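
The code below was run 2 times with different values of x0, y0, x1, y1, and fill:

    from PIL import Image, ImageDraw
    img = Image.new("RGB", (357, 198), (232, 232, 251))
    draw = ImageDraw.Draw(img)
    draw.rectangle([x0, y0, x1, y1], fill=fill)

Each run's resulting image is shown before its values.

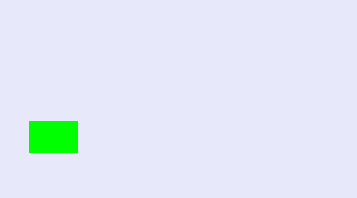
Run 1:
x0 = 29; y0 = 121; x1 = 77; y1 = 152; fill = 'lime'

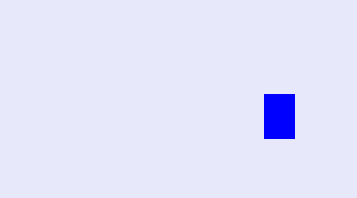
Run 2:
x0 = 264
y0 = 94
x1 = 294
y1 = 138
fill = 'blue'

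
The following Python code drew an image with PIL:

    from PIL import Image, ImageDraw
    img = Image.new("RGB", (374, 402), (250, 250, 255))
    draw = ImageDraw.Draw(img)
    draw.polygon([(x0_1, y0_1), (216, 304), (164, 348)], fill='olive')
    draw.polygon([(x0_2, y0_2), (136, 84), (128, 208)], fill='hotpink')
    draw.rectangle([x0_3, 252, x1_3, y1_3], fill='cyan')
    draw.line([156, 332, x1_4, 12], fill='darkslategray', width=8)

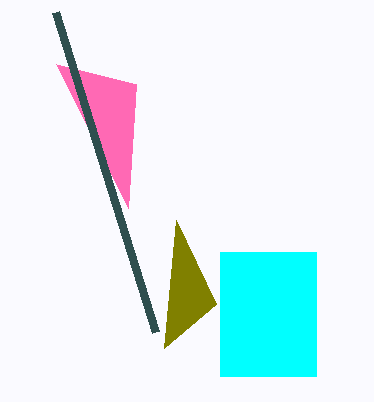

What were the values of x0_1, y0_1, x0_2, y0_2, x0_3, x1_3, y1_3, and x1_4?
x0_1 = 176, y0_1 = 220, x0_2 = 56, y0_2 = 64, x0_3 = 220, x1_3 = 316, y1_3 = 376, x1_4 = 56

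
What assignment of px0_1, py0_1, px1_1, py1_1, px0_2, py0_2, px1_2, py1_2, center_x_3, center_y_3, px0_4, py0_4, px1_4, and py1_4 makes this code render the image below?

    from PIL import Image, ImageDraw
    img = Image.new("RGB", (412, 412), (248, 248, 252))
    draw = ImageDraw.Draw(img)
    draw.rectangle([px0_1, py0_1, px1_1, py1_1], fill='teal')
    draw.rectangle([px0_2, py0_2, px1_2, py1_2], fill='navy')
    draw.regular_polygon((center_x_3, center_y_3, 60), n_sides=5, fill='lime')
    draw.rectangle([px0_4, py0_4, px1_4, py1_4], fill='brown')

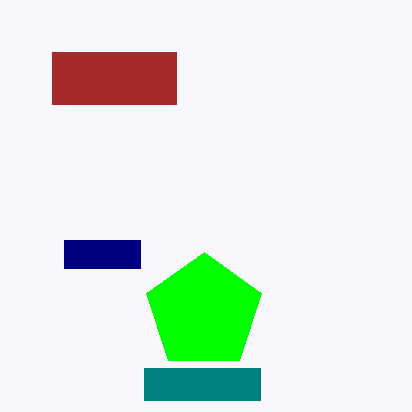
px0_1 = 144; py0_1 = 368; px1_1 = 260; py1_1 = 400; px0_2 = 64; py0_2 = 240; px1_2 = 140; py1_2 = 268; center_x_3 = 204; center_y_3 = 312; px0_4 = 52; py0_4 = 52; px1_4 = 176; py1_4 = 104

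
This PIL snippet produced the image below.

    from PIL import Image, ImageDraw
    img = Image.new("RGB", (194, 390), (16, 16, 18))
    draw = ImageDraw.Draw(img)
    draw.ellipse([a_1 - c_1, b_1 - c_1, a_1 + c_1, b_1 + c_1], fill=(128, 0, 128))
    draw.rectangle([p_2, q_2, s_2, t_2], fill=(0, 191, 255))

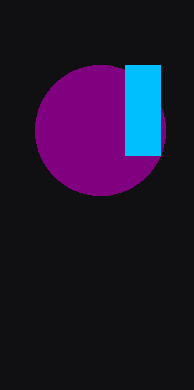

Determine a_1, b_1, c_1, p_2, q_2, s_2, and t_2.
a_1 = 100, b_1 = 130, c_1 = 65, p_2 = 125, q_2 = 65, s_2 = 160, t_2 = 155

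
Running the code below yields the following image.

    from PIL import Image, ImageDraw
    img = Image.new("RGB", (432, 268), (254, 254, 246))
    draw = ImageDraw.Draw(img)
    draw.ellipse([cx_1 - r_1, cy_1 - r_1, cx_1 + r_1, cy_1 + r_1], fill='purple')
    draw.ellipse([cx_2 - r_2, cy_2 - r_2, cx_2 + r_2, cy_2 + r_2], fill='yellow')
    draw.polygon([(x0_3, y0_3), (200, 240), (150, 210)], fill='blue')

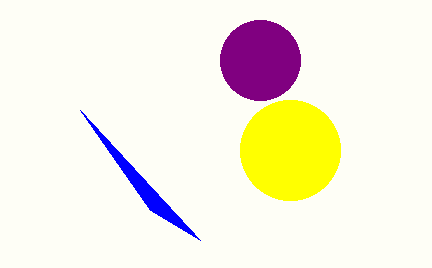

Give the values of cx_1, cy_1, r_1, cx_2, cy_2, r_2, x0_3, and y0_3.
cx_1 = 260
cy_1 = 60
r_1 = 40
cx_2 = 290
cy_2 = 150
r_2 = 50
x0_3 = 80
y0_3 = 110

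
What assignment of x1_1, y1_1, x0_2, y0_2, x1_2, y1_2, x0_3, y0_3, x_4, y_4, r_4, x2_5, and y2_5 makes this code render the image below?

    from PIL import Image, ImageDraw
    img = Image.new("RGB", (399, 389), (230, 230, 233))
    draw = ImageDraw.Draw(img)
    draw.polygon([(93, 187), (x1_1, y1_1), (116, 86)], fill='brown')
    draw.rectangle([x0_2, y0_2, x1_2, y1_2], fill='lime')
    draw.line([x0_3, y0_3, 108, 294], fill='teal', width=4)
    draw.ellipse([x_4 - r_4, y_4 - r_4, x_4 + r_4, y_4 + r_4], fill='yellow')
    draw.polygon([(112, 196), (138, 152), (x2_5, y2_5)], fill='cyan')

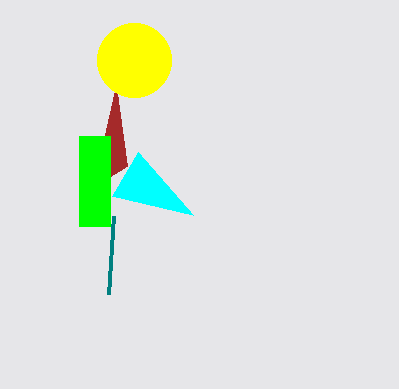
x1_1 = 127, y1_1 = 166, x0_2 = 79, y0_2 = 136, x1_2 = 110, y1_2 = 226, x0_3 = 113, y0_3 = 216, x_4 = 134, y_4 = 60, r_4 = 37, x2_5 = 193, y2_5 = 215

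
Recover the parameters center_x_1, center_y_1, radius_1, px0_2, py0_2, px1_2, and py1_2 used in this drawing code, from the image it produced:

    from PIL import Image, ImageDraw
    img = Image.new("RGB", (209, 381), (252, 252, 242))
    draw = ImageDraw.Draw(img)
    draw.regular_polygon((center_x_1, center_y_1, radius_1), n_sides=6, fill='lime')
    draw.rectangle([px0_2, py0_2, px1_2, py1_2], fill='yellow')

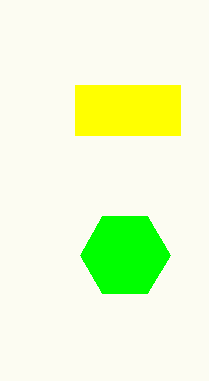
center_x_1 = 125, center_y_1 = 255, radius_1 = 45, px0_2 = 75, py0_2 = 85, px1_2 = 180, py1_2 = 135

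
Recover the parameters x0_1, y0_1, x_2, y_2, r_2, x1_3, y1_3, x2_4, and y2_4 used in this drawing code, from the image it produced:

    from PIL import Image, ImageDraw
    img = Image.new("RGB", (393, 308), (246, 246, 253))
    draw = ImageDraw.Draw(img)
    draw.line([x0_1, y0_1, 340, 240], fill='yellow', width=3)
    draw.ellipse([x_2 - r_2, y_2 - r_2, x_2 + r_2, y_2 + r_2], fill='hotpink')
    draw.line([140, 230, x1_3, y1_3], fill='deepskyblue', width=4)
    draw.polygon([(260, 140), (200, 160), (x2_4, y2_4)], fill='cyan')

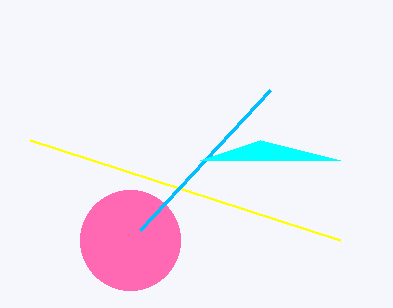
x0_1 = 30; y0_1 = 140; x_2 = 130; y_2 = 240; r_2 = 50; x1_3 = 270; y1_3 = 90; x2_4 = 340; y2_4 = 160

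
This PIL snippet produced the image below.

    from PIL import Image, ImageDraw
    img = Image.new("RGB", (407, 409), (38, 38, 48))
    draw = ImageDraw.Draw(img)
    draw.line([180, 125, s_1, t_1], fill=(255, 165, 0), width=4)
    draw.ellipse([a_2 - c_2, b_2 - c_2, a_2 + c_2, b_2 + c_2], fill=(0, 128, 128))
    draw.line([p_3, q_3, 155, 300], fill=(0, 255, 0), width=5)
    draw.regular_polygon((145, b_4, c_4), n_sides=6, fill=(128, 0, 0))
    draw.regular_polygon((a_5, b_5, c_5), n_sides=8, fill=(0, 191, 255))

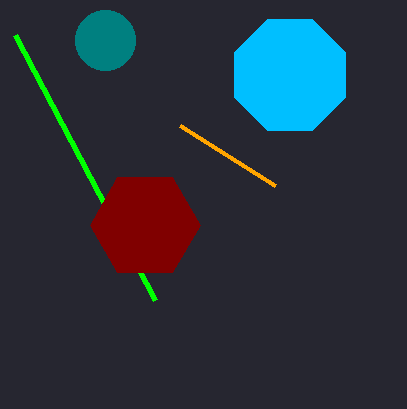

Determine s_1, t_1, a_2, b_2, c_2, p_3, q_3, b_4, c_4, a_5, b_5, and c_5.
s_1 = 275
t_1 = 185
a_2 = 105
b_2 = 40
c_2 = 30
p_3 = 15
q_3 = 35
b_4 = 225
c_4 = 55
a_5 = 290
b_5 = 75
c_5 = 60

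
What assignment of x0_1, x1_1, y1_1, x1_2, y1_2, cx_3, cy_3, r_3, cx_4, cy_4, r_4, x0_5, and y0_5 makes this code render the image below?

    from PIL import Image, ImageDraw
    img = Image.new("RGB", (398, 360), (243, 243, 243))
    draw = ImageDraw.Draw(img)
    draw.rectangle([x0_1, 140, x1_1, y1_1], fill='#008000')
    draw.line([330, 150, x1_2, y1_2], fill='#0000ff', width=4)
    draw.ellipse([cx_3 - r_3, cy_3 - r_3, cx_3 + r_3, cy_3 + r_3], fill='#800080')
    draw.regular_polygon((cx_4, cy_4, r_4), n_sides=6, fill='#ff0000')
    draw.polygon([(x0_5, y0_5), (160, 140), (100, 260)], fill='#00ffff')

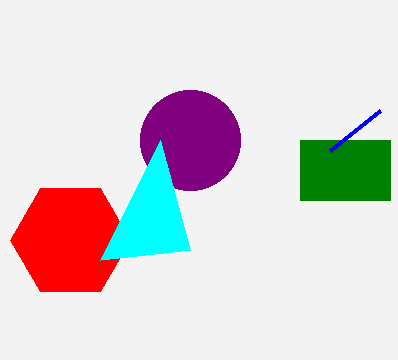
x0_1 = 300, x1_1 = 390, y1_1 = 200, x1_2 = 380, y1_2 = 110, cx_3 = 190, cy_3 = 140, r_3 = 50, cx_4 = 70, cy_4 = 240, r_4 = 60, x0_5 = 190, y0_5 = 250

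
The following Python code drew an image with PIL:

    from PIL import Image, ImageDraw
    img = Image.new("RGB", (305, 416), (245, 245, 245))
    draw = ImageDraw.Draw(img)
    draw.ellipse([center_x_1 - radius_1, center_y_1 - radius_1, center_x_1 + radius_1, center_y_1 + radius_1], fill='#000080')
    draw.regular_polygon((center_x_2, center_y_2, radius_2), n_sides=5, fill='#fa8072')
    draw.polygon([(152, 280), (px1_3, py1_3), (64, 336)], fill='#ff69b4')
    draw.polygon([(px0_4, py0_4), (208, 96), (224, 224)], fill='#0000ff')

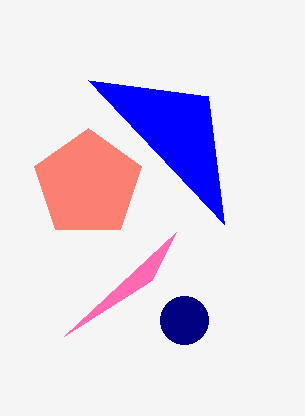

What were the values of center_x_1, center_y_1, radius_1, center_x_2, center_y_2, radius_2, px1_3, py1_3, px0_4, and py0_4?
center_x_1 = 184, center_y_1 = 320, radius_1 = 24, center_x_2 = 88, center_y_2 = 184, radius_2 = 56, px1_3 = 176, py1_3 = 232, px0_4 = 88, py0_4 = 80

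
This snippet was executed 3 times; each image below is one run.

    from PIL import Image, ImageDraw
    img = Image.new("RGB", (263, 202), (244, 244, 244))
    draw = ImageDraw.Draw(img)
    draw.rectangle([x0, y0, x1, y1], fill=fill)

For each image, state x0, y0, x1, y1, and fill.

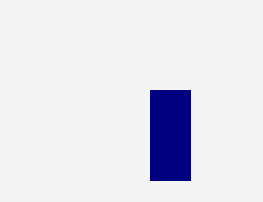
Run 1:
x0 = 150; y0 = 90; x1 = 190; y1 = 180; fill = 'navy'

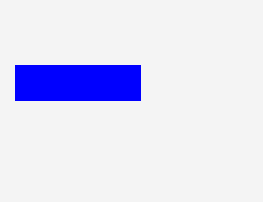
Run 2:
x0 = 15, y0 = 65, x1 = 140, y1 = 100, fill = 'blue'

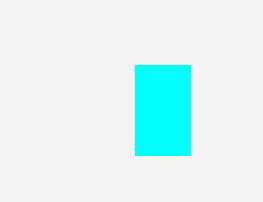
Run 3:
x0 = 135, y0 = 65, x1 = 190, y1 = 155, fill = 'cyan'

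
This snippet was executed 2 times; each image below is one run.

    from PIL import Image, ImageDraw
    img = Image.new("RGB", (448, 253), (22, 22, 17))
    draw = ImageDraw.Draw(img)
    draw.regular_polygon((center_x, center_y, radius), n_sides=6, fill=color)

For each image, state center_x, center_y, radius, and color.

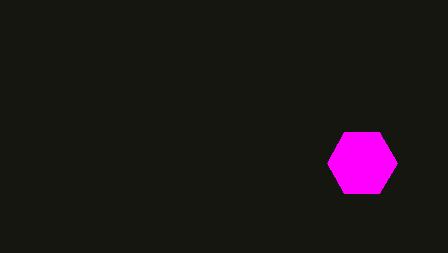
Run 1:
center_x = 362
center_y = 163
radius = 35
color = 'magenta'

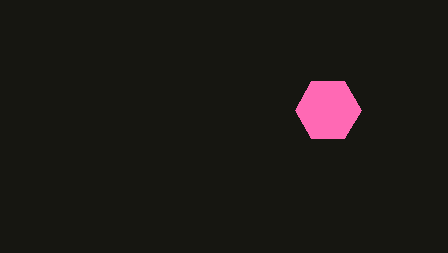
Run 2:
center_x = 328; center_y = 110; radius = 33; color = 'hotpink'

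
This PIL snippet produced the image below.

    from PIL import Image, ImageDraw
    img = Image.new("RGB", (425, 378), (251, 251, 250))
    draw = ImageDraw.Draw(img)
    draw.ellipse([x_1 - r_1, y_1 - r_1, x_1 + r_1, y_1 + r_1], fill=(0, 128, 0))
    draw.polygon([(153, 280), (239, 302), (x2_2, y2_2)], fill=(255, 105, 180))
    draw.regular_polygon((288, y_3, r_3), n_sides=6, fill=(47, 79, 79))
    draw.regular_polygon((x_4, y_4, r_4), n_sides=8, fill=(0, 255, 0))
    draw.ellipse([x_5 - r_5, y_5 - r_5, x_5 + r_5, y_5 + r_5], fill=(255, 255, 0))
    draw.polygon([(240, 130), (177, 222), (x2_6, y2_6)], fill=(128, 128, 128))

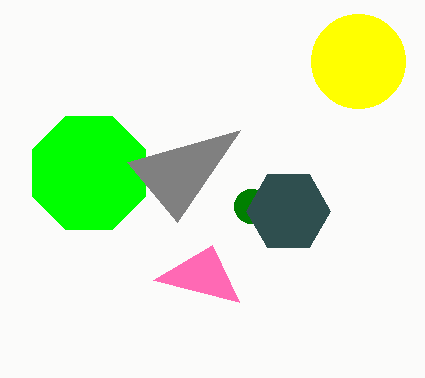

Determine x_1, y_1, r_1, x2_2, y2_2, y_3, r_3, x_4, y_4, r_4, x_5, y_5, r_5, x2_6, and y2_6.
x_1 = 251, y_1 = 206, r_1 = 17, x2_2 = 212, y2_2 = 245, y_3 = 211, r_3 = 42, x_4 = 89, y_4 = 173, r_4 = 61, x_5 = 358, y_5 = 61, r_5 = 47, x2_6 = 127, y2_6 = 162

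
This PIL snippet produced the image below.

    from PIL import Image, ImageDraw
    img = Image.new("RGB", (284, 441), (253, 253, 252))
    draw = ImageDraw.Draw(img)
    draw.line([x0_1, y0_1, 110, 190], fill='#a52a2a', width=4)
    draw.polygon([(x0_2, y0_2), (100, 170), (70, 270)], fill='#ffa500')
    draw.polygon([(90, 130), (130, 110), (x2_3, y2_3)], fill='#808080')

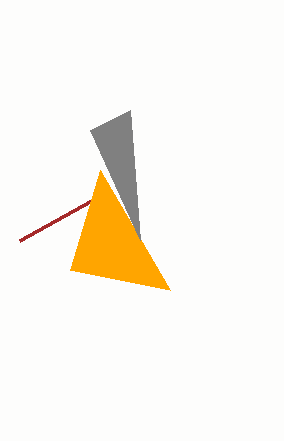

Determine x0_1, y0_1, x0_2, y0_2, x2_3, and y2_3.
x0_1 = 20; y0_1 = 240; x0_2 = 170; y0_2 = 290; x2_3 = 140; y2_3 = 240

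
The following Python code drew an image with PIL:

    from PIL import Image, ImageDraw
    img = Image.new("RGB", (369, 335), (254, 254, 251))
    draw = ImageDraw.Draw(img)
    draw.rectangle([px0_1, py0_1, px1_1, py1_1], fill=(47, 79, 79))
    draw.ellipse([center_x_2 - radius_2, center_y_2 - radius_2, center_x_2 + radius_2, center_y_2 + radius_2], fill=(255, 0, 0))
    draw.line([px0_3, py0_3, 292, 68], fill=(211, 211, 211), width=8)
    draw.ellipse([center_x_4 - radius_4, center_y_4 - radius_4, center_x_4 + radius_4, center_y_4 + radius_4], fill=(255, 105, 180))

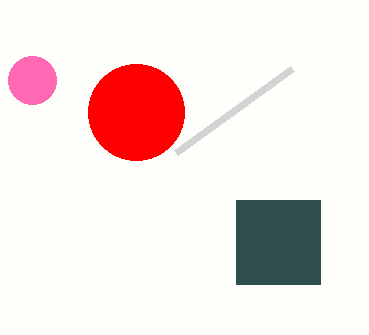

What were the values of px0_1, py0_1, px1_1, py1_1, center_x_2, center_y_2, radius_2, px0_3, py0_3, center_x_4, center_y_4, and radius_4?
px0_1 = 236; py0_1 = 200; px1_1 = 320; py1_1 = 284; center_x_2 = 136; center_y_2 = 112; radius_2 = 48; px0_3 = 176; py0_3 = 152; center_x_4 = 32; center_y_4 = 80; radius_4 = 24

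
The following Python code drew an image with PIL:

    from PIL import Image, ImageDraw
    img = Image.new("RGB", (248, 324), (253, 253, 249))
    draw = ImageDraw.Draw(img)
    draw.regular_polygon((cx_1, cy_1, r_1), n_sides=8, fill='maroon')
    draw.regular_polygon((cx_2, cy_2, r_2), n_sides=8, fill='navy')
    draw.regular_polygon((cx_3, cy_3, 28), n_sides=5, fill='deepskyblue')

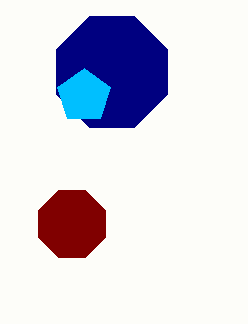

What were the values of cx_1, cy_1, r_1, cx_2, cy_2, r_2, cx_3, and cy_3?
cx_1 = 72, cy_1 = 224, r_1 = 36, cx_2 = 112, cy_2 = 72, r_2 = 60, cx_3 = 84, cy_3 = 96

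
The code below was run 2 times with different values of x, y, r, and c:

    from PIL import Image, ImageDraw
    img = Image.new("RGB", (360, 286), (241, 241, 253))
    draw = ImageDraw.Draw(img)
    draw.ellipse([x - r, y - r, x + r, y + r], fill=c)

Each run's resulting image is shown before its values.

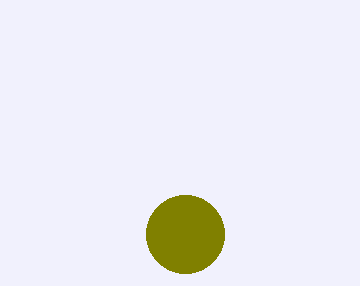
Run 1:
x = 185
y = 234
r = 39
c = 'olive'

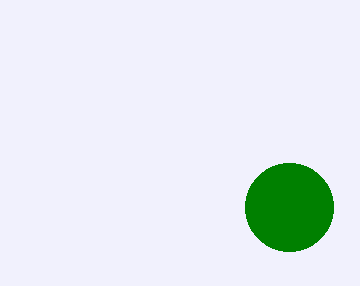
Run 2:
x = 289; y = 207; r = 44; c = 'green'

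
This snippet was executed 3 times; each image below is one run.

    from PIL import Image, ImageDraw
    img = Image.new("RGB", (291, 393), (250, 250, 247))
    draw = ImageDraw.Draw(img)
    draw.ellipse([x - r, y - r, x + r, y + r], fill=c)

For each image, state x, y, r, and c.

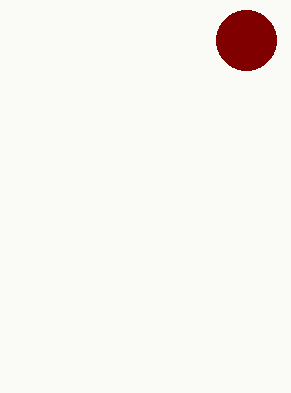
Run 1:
x = 246, y = 40, r = 30, c = 'maroon'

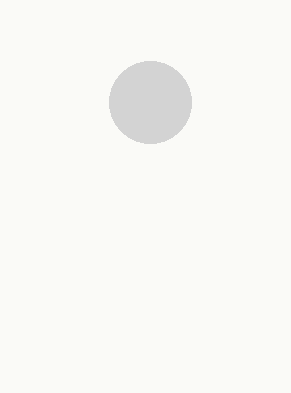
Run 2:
x = 150, y = 102, r = 41, c = 'lightgray'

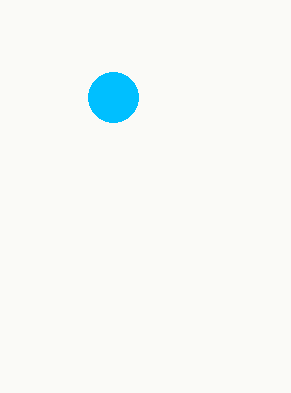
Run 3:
x = 113; y = 97; r = 25; c = 'deepskyblue'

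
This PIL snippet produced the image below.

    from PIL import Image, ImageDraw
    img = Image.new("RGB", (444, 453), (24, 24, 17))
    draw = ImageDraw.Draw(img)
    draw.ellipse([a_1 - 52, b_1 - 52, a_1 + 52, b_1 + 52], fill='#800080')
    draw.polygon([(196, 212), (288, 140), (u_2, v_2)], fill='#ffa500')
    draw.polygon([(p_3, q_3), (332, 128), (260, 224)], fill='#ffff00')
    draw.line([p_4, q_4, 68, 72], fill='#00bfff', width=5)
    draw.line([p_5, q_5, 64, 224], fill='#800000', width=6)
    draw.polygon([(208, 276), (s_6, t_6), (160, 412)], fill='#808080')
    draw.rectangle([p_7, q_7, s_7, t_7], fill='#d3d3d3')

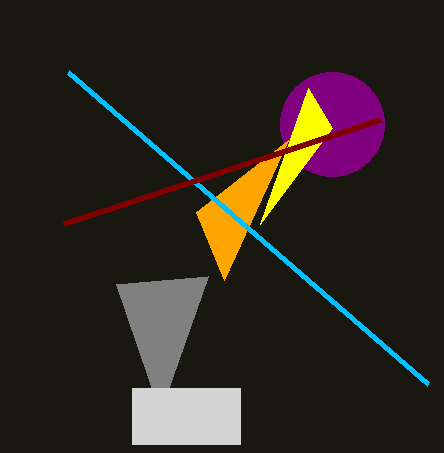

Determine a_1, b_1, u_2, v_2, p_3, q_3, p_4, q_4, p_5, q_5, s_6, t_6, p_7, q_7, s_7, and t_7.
a_1 = 332; b_1 = 124; u_2 = 224; v_2 = 280; p_3 = 308; q_3 = 88; p_4 = 428; q_4 = 384; p_5 = 380; q_5 = 120; s_6 = 116; t_6 = 284; p_7 = 132; q_7 = 388; s_7 = 240; t_7 = 444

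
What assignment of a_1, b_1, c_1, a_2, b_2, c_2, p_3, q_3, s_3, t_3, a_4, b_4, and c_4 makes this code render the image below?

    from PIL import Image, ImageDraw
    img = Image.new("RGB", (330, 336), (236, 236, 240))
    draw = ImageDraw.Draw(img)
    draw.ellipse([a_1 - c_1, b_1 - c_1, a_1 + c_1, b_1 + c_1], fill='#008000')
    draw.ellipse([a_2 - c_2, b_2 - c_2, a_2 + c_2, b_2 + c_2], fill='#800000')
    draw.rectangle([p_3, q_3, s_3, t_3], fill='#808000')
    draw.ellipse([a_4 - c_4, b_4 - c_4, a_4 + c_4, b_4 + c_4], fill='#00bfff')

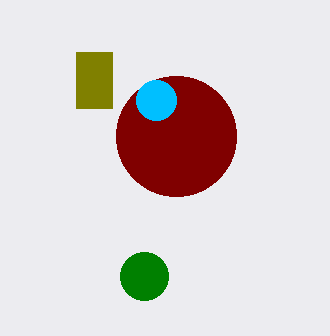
a_1 = 144; b_1 = 276; c_1 = 24; a_2 = 176; b_2 = 136; c_2 = 60; p_3 = 76; q_3 = 52; s_3 = 112; t_3 = 108; a_4 = 156; b_4 = 100; c_4 = 20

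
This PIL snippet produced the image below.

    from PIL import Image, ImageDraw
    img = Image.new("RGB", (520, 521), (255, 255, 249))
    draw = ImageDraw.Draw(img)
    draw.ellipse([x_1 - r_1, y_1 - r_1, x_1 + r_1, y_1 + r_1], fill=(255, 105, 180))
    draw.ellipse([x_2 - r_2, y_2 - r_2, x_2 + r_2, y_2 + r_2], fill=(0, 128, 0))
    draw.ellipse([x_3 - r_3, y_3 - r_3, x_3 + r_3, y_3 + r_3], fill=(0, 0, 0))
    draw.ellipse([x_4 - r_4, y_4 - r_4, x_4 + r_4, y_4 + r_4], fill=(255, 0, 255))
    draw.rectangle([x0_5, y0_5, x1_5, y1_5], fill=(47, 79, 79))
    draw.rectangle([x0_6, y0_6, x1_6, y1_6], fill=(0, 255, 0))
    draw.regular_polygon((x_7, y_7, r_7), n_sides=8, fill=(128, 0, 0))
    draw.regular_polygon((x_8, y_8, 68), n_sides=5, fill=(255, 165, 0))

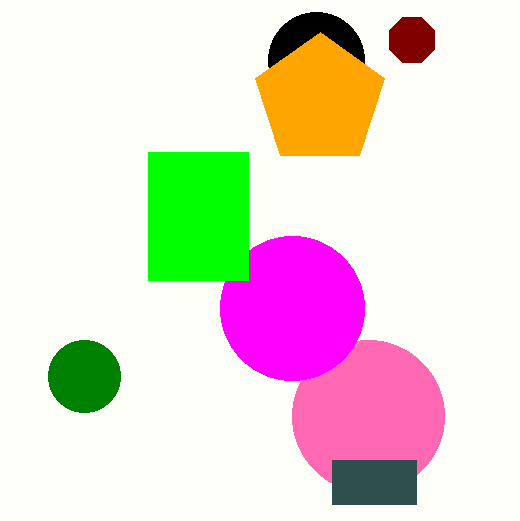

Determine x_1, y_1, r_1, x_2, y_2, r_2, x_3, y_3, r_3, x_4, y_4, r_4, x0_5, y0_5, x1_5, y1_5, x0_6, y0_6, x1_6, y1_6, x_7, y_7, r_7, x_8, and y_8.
x_1 = 368; y_1 = 416; r_1 = 76; x_2 = 84; y_2 = 376; r_2 = 36; x_3 = 316; y_3 = 60; r_3 = 48; x_4 = 292; y_4 = 308; r_4 = 72; x0_5 = 332; y0_5 = 460; x1_5 = 416; y1_5 = 504; x0_6 = 148; y0_6 = 152; x1_6 = 248; y1_6 = 280; x_7 = 412; y_7 = 40; r_7 = 24; x_8 = 320; y_8 = 100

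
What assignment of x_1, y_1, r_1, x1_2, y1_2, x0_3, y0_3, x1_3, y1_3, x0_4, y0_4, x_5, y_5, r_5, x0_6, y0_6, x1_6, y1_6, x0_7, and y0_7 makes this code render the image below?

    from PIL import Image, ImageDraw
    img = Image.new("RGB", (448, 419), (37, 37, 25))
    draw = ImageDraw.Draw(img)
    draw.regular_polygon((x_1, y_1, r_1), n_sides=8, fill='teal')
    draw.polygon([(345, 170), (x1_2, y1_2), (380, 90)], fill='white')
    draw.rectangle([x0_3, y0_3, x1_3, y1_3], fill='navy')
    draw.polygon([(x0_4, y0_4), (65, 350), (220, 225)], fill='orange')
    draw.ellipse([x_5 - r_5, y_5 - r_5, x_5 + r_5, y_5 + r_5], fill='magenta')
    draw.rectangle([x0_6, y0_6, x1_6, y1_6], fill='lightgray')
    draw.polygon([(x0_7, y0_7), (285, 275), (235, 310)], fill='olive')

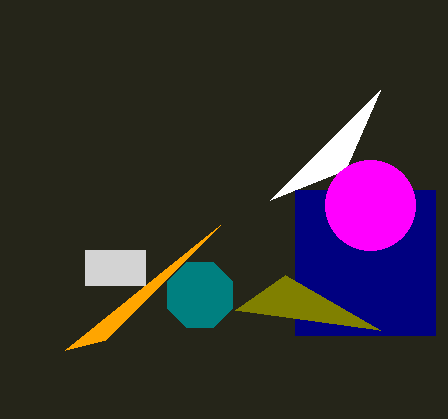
x_1 = 200; y_1 = 295; r_1 = 35; x1_2 = 270; y1_2 = 200; x0_3 = 295; y0_3 = 190; x1_3 = 435; y1_3 = 335; x0_4 = 105; y0_4 = 340; x_5 = 370; y_5 = 205; r_5 = 45; x0_6 = 85; y0_6 = 250; x1_6 = 145; y1_6 = 285; x0_7 = 380; y0_7 = 330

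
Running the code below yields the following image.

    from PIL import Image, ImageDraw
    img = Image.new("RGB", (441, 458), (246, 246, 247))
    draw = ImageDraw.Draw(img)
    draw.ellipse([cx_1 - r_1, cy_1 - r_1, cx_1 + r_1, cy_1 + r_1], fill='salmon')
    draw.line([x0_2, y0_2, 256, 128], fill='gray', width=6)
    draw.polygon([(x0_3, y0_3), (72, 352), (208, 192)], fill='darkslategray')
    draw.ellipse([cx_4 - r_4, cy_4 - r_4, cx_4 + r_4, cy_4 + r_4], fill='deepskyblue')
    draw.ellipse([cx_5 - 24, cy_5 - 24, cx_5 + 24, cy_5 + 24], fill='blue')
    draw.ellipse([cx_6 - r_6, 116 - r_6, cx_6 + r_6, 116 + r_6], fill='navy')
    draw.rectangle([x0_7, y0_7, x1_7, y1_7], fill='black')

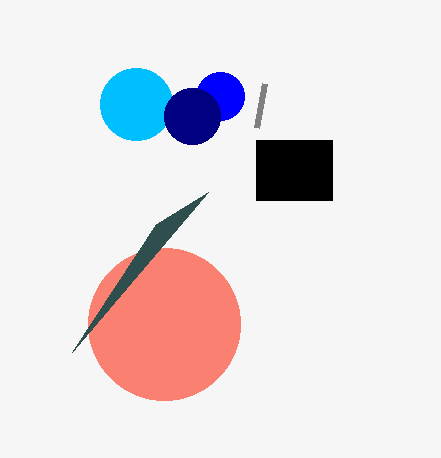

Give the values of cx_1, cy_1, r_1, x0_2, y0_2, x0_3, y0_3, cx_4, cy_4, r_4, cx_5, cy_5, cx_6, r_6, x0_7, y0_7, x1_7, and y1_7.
cx_1 = 164; cy_1 = 324; r_1 = 76; x0_2 = 264; y0_2 = 84; x0_3 = 156; y0_3 = 224; cx_4 = 136; cy_4 = 104; r_4 = 36; cx_5 = 220; cy_5 = 96; cx_6 = 192; r_6 = 28; x0_7 = 256; y0_7 = 140; x1_7 = 332; y1_7 = 200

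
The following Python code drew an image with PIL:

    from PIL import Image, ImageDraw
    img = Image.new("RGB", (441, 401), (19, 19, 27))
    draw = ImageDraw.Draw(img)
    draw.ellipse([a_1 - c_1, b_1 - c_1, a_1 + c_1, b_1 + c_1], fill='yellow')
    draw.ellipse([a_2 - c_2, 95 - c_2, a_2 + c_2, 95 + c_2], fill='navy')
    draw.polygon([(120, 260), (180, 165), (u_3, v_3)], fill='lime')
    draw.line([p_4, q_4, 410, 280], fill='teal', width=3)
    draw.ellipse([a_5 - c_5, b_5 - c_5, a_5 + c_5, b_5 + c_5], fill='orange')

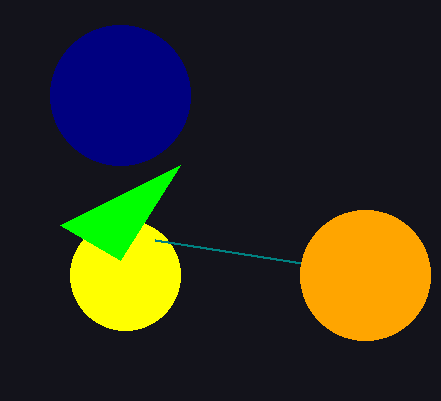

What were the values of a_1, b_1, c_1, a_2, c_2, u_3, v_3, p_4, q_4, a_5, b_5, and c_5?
a_1 = 125, b_1 = 275, c_1 = 55, a_2 = 120, c_2 = 70, u_3 = 60, v_3 = 225, p_4 = 155, q_4 = 240, a_5 = 365, b_5 = 275, c_5 = 65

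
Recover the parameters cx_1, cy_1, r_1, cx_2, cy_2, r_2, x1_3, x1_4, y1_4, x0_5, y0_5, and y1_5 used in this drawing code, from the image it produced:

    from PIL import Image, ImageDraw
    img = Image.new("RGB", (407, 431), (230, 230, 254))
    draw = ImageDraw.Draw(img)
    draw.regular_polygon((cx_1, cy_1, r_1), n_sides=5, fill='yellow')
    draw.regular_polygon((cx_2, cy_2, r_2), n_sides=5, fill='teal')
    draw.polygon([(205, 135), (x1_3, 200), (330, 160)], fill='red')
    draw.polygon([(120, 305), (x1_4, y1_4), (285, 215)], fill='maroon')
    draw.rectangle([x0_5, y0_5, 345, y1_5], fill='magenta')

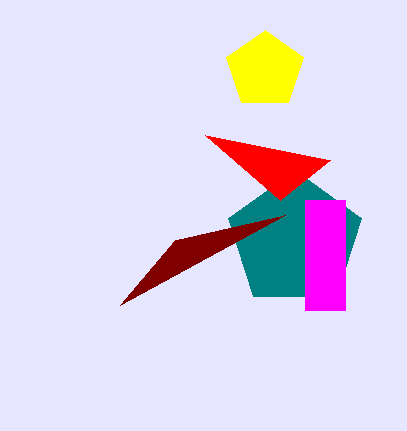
cx_1 = 265; cy_1 = 70; r_1 = 40; cx_2 = 295; cy_2 = 240; r_2 = 70; x1_3 = 280; x1_4 = 175; y1_4 = 240; x0_5 = 305; y0_5 = 200; y1_5 = 310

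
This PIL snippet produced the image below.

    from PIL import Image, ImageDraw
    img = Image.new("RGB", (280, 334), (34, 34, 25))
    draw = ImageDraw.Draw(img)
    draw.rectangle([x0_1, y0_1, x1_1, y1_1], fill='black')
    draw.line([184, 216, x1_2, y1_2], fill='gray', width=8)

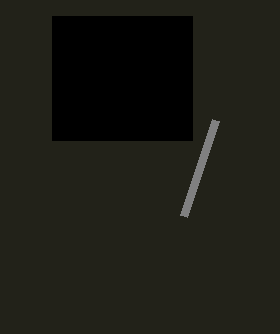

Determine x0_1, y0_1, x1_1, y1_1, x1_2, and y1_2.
x0_1 = 52, y0_1 = 16, x1_1 = 192, y1_1 = 140, x1_2 = 216, y1_2 = 120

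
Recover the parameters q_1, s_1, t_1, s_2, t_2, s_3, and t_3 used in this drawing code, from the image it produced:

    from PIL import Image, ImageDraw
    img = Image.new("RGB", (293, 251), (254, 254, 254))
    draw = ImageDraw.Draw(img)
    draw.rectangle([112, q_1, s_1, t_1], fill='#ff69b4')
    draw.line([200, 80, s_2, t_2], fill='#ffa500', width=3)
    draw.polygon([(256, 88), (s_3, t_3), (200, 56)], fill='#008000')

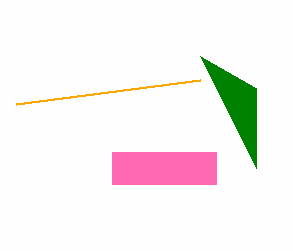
q_1 = 152, s_1 = 216, t_1 = 184, s_2 = 16, t_2 = 104, s_3 = 256, t_3 = 168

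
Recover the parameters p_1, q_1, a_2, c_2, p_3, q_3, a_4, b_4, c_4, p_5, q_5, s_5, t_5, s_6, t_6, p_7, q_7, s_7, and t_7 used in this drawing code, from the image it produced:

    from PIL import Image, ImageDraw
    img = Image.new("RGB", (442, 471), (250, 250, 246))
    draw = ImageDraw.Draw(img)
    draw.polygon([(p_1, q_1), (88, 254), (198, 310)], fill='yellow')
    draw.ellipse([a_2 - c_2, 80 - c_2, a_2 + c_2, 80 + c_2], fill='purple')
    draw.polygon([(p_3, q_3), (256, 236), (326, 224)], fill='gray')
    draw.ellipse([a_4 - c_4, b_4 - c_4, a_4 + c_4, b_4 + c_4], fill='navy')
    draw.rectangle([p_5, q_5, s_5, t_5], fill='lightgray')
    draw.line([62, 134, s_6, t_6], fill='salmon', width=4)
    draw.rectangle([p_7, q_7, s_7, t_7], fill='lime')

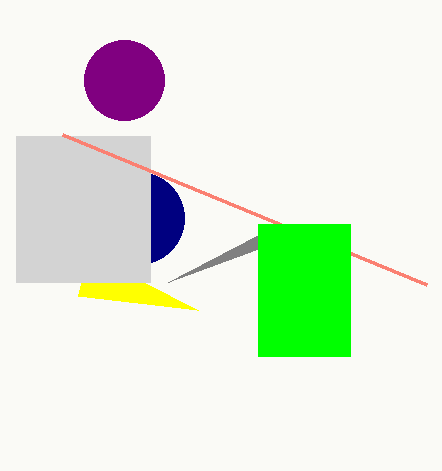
p_1 = 78, q_1 = 296, a_2 = 124, c_2 = 40, p_3 = 168, q_3 = 282, a_4 = 138, b_4 = 218, c_4 = 46, p_5 = 16, q_5 = 136, s_5 = 150, t_5 = 282, s_6 = 426, t_6 = 284, p_7 = 258, q_7 = 224, s_7 = 350, t_7 = 356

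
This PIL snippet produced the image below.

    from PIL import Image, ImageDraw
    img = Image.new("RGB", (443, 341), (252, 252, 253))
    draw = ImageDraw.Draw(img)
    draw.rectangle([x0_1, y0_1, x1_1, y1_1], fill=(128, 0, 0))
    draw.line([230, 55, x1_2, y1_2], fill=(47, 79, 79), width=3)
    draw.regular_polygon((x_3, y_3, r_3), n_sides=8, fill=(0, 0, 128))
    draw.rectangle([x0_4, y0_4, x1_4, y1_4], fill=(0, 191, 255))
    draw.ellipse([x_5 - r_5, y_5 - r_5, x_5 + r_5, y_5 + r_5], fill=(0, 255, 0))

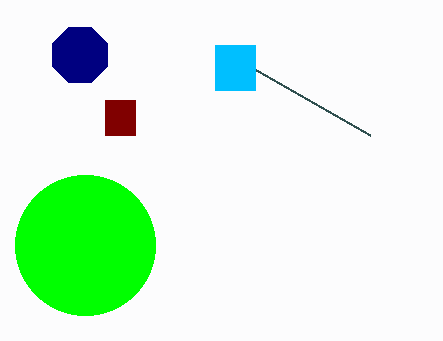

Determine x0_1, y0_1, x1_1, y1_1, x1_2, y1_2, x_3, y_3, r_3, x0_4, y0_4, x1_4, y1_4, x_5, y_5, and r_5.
x0_1 = 105; y0_1 = 100; x1_1 = 135; y1_1 = 135; x1_2 = 370; y1_2 = 135; x_3 = 80; y_3 = 55; r_3 = 30; x0_4 = 215; y0_4 = 45; x1_4 = 255; y1_4 = 90; x_5 = 85; y_5 = 245; r_5 = 70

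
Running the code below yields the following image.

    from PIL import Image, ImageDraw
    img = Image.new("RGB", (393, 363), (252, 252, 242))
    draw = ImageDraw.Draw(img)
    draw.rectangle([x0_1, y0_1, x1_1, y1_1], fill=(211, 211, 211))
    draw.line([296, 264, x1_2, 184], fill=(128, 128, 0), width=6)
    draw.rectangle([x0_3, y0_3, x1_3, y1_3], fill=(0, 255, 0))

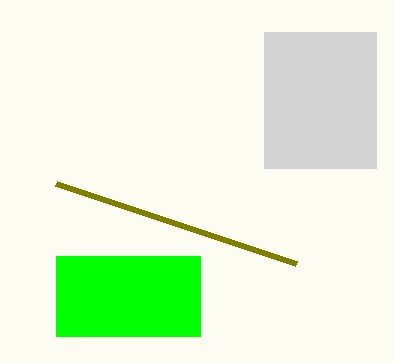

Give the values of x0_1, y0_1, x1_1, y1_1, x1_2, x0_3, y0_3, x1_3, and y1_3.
x0_1 = 264; y0_1 = 32; x1_1 = 376; y1_1 = 168; x1_2 = 56; x0_3 = 56; y0_3 = 256; x1_3 = 200; y1_3 = 336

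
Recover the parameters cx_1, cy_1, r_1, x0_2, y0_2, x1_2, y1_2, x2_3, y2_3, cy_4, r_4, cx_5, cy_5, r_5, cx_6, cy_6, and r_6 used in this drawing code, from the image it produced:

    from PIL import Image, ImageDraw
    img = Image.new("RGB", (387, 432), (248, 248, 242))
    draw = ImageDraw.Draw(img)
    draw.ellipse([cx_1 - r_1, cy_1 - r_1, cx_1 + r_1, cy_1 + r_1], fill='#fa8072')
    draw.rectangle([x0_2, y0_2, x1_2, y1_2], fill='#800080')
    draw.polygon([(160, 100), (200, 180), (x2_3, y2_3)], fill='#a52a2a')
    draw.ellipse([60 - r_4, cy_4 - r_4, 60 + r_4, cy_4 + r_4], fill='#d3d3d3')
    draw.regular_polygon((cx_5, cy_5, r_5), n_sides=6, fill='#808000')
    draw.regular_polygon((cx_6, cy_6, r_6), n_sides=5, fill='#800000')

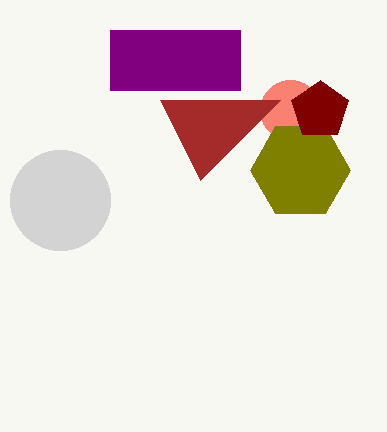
cx_1 = 290
cy_1 = 110
r_1 = 30
x0_2 = 110
y0_2 = 30
x1_2 = 240
y1_2 = 90
x2_3 = 280
y2_3 = 100
cy_4 = 200
r_4 = 50
cx_5 = 300
cy_5 = 170
r_5 = 50
cx_6 = 320
cy_6 = 110
r_6 = 30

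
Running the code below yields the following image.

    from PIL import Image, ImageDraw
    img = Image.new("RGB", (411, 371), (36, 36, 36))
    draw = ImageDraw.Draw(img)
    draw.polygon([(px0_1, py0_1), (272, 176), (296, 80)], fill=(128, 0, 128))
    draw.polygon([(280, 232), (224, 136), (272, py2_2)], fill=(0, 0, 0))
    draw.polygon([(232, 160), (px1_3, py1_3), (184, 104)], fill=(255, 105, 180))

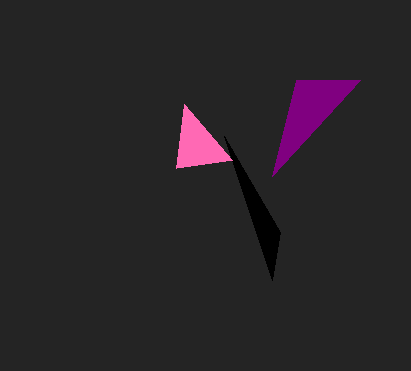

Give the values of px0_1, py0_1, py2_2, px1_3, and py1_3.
px0_1 = 360, py0_1 = 80, py2_2 = 280, px1_3 = 176, py1_3 = 168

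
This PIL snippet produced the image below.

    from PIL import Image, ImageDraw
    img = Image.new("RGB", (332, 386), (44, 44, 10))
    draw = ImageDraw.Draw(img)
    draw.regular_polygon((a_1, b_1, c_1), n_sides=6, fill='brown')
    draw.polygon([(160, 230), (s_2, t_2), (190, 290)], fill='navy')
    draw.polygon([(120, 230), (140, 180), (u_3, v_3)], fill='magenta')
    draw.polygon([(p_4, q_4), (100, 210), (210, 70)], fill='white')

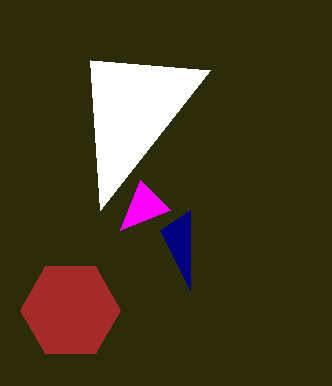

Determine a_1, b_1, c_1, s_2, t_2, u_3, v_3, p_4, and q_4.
a_1 = 70; b_1 = 310; c_1 = 50; s_2 = 190; t_2 = 210; u_3 = 170; v_3 = 210; p_4 = 90; q_4 = 60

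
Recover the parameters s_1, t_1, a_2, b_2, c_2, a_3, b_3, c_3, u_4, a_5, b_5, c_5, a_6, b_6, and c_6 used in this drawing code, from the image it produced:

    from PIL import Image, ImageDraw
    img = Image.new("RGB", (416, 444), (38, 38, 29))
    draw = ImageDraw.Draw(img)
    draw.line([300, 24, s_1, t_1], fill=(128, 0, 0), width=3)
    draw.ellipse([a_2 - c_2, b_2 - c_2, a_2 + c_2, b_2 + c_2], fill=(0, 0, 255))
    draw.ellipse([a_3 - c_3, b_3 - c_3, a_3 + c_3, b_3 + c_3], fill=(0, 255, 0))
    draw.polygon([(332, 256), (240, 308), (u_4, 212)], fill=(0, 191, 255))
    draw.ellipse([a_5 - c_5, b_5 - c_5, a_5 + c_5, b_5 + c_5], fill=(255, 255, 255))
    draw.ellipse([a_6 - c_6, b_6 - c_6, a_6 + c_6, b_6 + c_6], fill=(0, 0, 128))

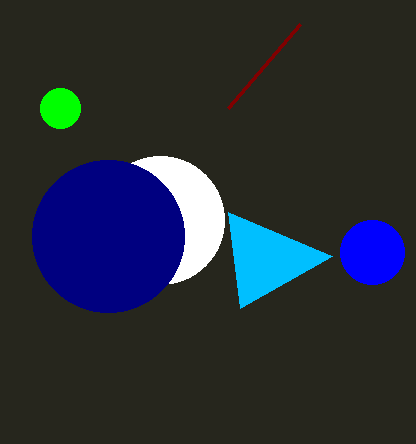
s_1 = 228, t_1 = 108, a_2 = 372, b_2 = 252, c_2 = 32, a_3 = 60, b_3 = 108, c_3 = 20, u_4 = 228, a_5 = 160, b_5 = 220, c_5 = 64, a_6 = 108, b_6 = 236, c_6 = 76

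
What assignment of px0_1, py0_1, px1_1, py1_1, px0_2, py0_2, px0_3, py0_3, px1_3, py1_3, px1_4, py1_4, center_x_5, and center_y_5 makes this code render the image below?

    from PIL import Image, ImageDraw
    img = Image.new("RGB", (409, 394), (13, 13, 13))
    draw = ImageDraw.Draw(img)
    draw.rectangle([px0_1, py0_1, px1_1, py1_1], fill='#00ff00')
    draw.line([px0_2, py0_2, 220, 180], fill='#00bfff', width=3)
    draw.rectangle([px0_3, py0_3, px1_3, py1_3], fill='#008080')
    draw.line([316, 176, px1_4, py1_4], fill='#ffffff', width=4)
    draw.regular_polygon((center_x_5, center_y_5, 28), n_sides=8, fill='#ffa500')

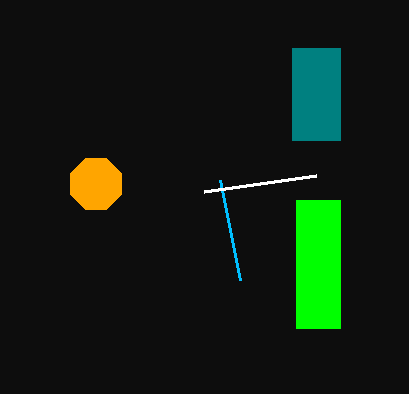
px0_1 = 296, py0_1 = 200, px1_1 = 340, py1_1 = 328, px0_2 = 240, py0_2 = 280, px0_3 = 292, py0_3 = 48, px1_3 = 340, py1_3 = 140, px1_4 = 204, py1_4 = 192, center_x_5 = 96, center_y_5 = 184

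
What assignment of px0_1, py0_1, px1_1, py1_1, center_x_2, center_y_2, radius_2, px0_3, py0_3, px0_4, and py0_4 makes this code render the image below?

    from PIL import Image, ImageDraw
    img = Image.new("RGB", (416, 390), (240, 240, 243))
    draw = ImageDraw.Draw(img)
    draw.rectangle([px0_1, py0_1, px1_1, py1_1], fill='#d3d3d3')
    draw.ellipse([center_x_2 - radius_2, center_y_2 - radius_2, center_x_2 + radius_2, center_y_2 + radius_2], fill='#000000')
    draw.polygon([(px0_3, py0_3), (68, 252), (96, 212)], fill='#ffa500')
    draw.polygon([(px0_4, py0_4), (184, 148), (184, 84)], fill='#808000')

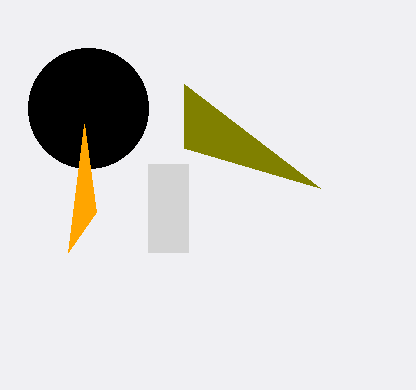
px0_1 = 148
py0_1 = 164
px1_1 = 188
py1_1 = 252
center_x_2 = 88
center_y_2 = 108
radius_2 = 60
px0_3 = 84
py0_3 = 124
px0_4 = 320
py0_4 = 188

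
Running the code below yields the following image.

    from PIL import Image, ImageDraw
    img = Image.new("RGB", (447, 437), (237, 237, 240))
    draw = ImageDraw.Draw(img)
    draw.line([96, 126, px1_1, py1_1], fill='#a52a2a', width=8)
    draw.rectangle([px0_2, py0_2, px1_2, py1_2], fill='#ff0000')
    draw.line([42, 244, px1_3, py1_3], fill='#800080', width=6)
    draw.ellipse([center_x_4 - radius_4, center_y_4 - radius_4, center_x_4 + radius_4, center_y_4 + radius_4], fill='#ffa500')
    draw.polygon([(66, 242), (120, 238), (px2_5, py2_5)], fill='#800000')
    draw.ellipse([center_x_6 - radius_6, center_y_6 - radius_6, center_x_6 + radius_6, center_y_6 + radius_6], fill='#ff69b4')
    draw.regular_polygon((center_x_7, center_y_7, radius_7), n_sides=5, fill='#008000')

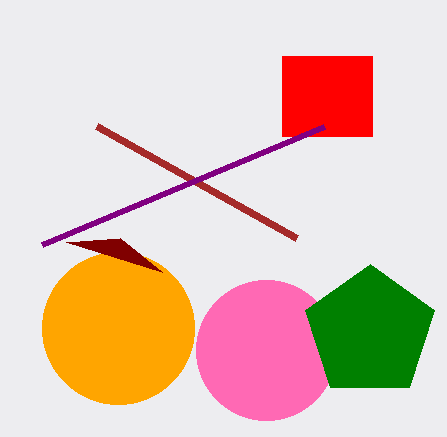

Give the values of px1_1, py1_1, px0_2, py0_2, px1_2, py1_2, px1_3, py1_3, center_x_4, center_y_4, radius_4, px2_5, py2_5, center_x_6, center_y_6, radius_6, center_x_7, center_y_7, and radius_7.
px1_1 = 296; py1_1 = 238; px0_2 = 282; py0_2 = 56; px1_2 = 372; py1_2 = 136; px1_3 = 324; py1_3 = 126; center_x_4 = 118; center_y_4 = 328; radius_4 = 76; px2_5 = 162; py2_5 = 272; center_x_6 = 266; center_y_6 = 350; radius_6 = 70; center_x_7 = 370; center_y_7 = 332; radius_7 = 68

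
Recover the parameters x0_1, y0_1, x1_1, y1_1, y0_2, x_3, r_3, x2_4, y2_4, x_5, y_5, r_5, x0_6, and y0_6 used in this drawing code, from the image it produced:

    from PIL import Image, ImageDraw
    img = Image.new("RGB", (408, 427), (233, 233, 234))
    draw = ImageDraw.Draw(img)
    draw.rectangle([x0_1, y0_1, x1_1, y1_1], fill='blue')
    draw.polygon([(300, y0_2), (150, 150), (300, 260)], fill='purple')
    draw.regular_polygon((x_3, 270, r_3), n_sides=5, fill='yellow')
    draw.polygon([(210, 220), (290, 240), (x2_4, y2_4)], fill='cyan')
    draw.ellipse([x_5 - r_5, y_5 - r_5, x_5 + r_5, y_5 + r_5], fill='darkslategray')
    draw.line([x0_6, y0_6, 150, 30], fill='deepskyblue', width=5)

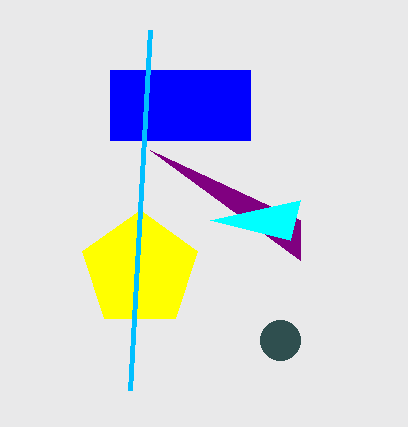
x0_1 = 110, y0_1 = 70, x1_1 = 250, y1_1 = 140, y0_2 = 220, x_3 = 140, r_3 = 60, x2_4 = 300, y2_4 = 200, x_5 = 280, y_5 = 340, r_5 = 20, x0_6 = 130, y0_6 = 390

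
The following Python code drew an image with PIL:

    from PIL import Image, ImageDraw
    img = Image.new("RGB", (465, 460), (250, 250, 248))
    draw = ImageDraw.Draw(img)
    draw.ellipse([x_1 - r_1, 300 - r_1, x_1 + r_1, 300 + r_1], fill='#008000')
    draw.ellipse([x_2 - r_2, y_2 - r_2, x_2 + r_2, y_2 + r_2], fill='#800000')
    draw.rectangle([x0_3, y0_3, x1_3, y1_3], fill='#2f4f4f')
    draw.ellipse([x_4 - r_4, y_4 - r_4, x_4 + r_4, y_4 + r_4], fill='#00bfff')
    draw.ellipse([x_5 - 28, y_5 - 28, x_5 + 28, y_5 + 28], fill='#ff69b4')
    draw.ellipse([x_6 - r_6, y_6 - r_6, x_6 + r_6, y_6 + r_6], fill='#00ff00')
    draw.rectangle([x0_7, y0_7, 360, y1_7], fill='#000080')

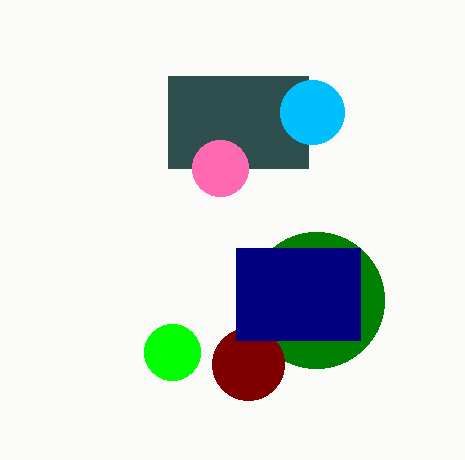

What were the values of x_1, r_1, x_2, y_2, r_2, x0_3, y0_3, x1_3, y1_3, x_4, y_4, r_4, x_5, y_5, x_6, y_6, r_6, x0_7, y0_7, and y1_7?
x_1 = 316
r_1 = 68
x_2 = 248
y_2 = 364
r_2 = 36
x0_3 = 168
y0_3 = 76
x1_3 = 308
y1_3 = 168
x_4 = 312
y_4 = 112
r_4 = 32
x_5 = 220
y_5 = 168
x_6 = 172
y_6 = 352
r_6 = 28
x0_7 = 236
y0_7 = 248
y1_7 = 340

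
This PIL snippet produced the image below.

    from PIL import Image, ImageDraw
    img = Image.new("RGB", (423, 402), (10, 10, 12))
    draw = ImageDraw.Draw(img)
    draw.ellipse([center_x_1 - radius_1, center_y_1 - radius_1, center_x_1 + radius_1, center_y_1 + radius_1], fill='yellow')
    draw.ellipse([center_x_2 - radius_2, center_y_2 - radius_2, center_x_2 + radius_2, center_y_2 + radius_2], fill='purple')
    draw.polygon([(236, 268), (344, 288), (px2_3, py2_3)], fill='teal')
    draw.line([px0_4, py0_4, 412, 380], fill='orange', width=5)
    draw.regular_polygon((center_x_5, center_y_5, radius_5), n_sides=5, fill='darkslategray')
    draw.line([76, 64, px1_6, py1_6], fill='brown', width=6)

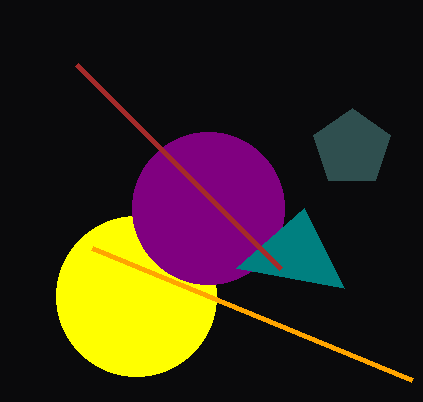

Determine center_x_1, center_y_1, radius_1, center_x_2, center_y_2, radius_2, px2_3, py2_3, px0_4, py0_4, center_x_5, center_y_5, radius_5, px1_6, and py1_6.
center_x_1 = 136; center_y_1 = 296; radius_1 = 80; center_x_2 = 208; center_y_2 = 208; radius_2 = 76; px2_3 = 304; py2_3 = 208; px0_4 = 92; py0_4 = 248; center_x_5 = 352; center_y_5 = 148; radius_5 = 40; px1_6 = 280; py1_6 = 268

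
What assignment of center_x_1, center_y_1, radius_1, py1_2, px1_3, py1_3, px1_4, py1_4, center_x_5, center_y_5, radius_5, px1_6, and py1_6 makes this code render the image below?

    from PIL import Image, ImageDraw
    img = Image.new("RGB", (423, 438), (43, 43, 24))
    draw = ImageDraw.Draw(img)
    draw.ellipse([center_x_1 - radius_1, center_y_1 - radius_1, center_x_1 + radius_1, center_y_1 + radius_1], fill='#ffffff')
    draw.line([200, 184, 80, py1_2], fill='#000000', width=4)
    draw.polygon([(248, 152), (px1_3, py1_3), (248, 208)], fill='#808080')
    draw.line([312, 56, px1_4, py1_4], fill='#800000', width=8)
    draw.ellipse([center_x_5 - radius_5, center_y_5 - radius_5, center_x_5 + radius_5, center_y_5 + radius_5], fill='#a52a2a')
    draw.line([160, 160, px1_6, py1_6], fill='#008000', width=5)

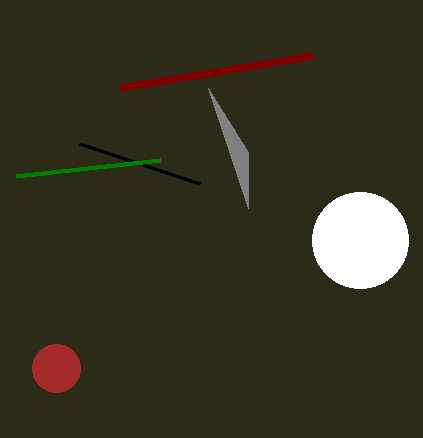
center_x_1 = 360
center_y_1 = 240
radius_1 = 48
py1_2 = 144
px1_3 = 208
py1_3 = 88
px1_4 = 120
py1_4 = 88
center_x_5 = 56
center_y_5 = 368
radius_5 = 24
px1_6 = 16
py1_6 = 176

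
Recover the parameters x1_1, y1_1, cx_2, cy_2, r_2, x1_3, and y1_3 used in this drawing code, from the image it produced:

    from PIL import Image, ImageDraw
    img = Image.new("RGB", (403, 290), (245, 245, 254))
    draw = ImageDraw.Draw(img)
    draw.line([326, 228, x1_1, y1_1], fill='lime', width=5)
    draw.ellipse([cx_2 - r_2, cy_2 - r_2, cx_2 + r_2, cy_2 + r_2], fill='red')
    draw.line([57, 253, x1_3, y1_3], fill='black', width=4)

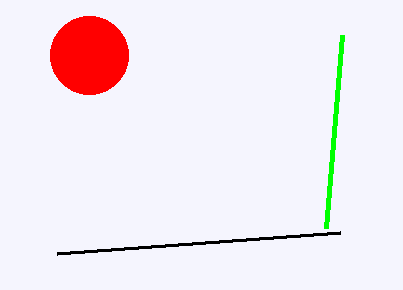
x1_1 = 342, y1_1 = 35, cx_2 = 89, cy_2 = 55, r_2 = 39, x1_3 = 340, y1_3 = 232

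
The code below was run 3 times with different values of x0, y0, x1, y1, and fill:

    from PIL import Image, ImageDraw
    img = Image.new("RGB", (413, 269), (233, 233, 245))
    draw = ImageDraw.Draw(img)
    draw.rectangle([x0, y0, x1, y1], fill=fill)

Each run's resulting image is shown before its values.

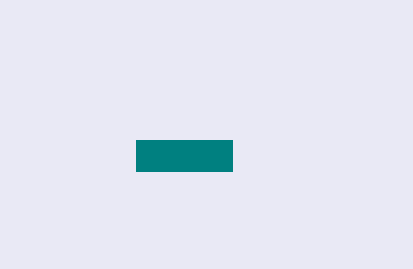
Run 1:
x0 = 136; y0 = 140; x1 = 232; y1 = 171; fill = 'teal'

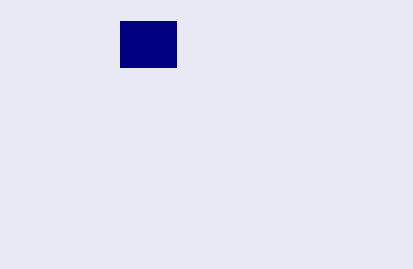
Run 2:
x0 = 120, y0 = 21, x1 = 176, y1 = 67, fill = 'navy'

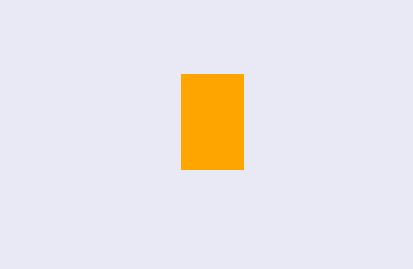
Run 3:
x0 = 181; y0 = 74; x1 = 243; y1 = 169; fill = 'orange'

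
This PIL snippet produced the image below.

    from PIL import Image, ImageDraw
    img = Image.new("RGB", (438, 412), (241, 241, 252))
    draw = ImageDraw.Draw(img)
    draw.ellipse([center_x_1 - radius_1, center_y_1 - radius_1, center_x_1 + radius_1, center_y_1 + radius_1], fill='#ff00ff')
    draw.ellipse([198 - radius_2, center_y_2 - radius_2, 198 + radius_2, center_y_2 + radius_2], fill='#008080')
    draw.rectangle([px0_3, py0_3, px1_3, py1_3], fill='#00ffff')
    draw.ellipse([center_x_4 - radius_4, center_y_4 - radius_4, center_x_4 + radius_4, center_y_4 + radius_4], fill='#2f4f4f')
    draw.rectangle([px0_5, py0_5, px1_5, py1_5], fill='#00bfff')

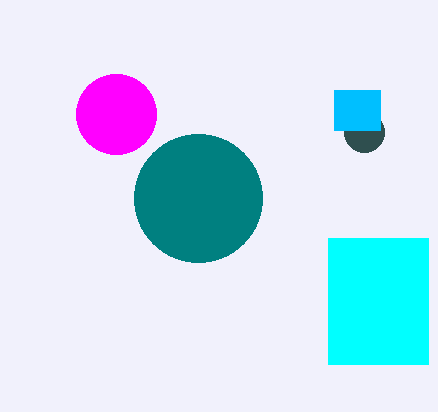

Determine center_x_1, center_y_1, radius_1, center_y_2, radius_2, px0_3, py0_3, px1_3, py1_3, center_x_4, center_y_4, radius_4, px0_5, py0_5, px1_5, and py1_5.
center_x_1 = 116
center_y_1 = 114
radius_1 = 40
center_y_2 = 198
radius_2 = 64
px0_3 = 328
py0_3 = 238
px1_3 = 428
py1_3 = 364
center_x_4 = 364
center_y_4 = 132
radius_4 = 20
px0_5 = 334
py0_5 = 90
px1_5 = 380
py1_5 = 130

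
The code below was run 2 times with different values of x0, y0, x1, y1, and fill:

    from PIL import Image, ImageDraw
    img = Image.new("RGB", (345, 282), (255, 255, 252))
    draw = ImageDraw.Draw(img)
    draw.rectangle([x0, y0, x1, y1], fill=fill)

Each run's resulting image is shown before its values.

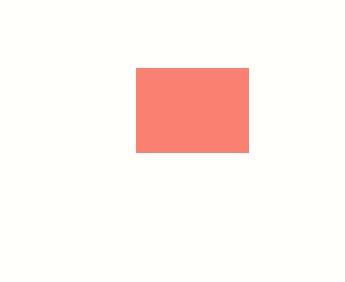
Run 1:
x0 = 136
y0 = 68
x1 = 248
y1 = 152
fill = 'salmon'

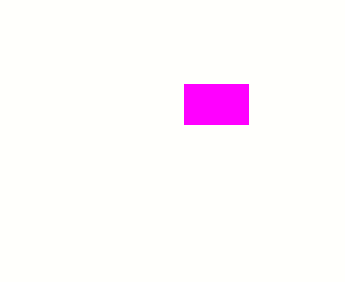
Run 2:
x0 = 184
y0 = 84
x1 = 248
y1 = 124
fill = 'magenta'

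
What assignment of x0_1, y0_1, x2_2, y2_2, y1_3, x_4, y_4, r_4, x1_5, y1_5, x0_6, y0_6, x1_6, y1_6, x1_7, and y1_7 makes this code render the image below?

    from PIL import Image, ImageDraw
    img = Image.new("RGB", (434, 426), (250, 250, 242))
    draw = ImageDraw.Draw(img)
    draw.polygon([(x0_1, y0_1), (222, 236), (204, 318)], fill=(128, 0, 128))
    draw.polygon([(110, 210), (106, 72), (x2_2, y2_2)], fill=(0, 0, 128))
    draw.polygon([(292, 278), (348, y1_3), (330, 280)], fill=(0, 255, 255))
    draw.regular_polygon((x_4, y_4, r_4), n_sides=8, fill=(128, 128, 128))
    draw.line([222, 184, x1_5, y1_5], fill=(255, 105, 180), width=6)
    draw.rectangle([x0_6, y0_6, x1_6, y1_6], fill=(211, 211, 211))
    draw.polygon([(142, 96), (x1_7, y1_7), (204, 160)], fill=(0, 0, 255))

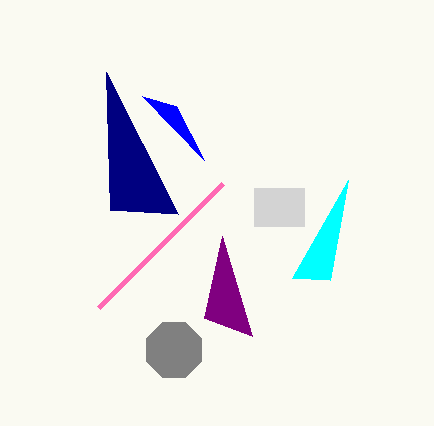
x0_1 = 252
y0_1 = 336
x2_2 = 178
y2_2 = 214
y1_3 = 180
x_4 = 174
y_4 = 350
r_4 = 30
x1_5 = 98
y1_5 = 308
x0_6 = 254
y0_6 = 188
x1_6 = 304
y1_6 = 226
x1_7 = 176
y1_7 = 106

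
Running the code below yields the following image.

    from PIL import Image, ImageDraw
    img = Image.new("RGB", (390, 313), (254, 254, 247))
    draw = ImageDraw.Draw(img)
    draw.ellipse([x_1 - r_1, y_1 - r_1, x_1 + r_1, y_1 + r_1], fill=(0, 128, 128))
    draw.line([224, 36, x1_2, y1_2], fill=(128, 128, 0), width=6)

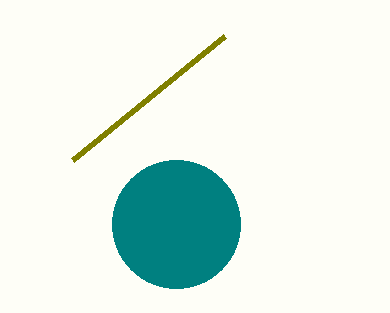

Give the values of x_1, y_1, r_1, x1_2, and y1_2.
x_1 = 176; y_1 = 224; r_1 = 64; x1_2 = 72; y1_2 = 160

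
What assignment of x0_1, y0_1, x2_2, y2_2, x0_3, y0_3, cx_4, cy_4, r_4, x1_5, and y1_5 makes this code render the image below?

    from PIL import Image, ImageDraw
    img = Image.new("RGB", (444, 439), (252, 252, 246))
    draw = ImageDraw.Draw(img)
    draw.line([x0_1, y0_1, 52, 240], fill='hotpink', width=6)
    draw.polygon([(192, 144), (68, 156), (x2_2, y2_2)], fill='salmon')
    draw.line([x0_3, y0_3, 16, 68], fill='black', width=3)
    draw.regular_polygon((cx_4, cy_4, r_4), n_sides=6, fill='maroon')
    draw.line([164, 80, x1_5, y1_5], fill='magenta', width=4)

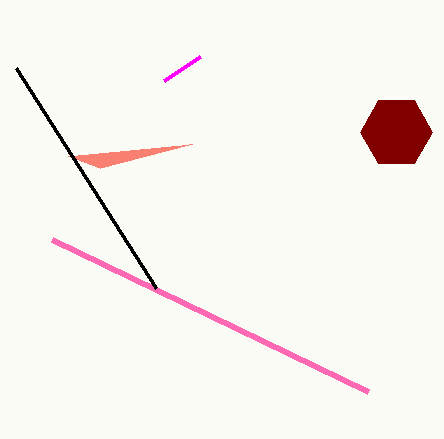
x0_1 = 368; y0_1 = 392; x2_2 = 100; y2_2 = 168; x0_3 = 156; y0_3 = 288; cx_4 = 396; cy_4 = 132; r_4 = 36; x1_5 = 200; y1_5 = 56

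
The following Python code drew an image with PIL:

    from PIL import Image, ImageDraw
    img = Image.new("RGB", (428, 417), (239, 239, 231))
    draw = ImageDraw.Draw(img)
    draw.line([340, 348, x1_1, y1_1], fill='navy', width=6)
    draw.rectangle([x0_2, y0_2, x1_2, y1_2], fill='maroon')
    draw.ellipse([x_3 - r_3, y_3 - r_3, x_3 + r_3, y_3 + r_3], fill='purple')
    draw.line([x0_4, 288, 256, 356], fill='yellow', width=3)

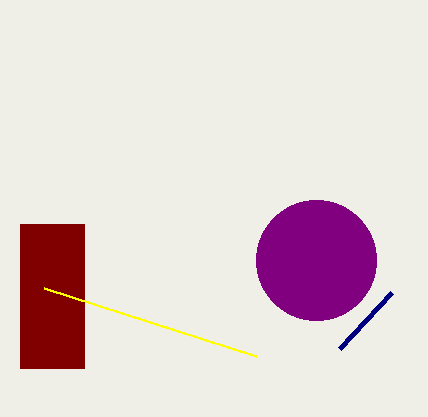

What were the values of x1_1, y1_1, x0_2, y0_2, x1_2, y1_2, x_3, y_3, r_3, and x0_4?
x1_1 = 392
y1_1 = 292
x0_2 = 20
y0_2 = 224
x1_2 = 84
y1_2 = 368
x_3 = 316
y_3 = 260
r_3 = 60
x0_4 = 44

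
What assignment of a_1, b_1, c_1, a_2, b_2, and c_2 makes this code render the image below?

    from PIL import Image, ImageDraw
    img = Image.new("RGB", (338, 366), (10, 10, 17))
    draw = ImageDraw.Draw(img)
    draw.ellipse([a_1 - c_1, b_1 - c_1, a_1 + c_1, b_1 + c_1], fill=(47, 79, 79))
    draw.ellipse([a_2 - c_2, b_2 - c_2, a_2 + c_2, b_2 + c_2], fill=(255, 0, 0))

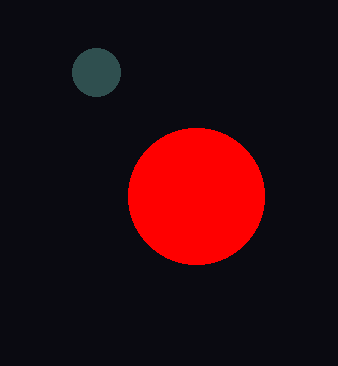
a_1 = 96
b_1 = 72
c_1 = 24
a_2 = 196
b_2 = 196
c_2 = 68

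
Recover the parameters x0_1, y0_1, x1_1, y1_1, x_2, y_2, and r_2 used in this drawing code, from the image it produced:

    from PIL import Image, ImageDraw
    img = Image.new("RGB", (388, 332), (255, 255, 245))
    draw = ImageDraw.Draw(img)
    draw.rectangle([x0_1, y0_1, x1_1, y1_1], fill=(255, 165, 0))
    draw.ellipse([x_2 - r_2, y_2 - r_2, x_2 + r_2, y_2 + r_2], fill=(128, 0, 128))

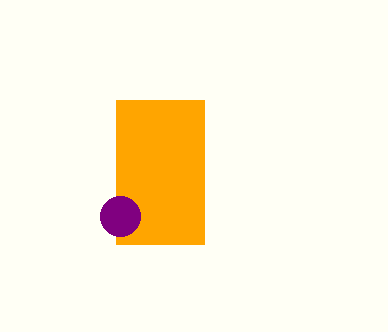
x0_1 = 116; y0_1 = 100; x1_1 = 204; y1_1 = 244; x_2 = 120; y_2 = 216; r_2 = 20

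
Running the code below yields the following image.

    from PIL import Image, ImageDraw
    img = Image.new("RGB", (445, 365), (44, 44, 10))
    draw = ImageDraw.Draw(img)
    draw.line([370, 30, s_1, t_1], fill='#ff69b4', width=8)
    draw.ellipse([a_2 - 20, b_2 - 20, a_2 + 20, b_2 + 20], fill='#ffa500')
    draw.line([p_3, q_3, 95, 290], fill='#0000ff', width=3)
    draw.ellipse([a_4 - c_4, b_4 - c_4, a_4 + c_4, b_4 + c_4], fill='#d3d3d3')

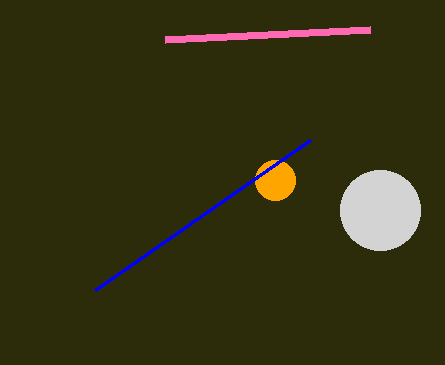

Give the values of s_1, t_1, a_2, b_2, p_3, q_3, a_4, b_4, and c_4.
s_1 = 165, t_1 = 40, a_2 = 275, b_2 = 180, p_3 = 310, q_3 = 140, a_4 = 380, b_4 = 210, c_4 = 40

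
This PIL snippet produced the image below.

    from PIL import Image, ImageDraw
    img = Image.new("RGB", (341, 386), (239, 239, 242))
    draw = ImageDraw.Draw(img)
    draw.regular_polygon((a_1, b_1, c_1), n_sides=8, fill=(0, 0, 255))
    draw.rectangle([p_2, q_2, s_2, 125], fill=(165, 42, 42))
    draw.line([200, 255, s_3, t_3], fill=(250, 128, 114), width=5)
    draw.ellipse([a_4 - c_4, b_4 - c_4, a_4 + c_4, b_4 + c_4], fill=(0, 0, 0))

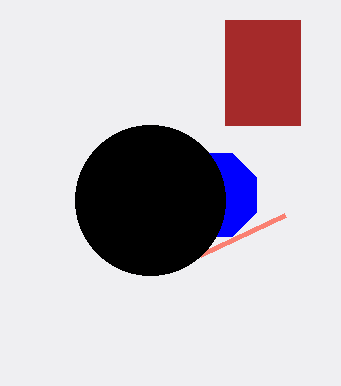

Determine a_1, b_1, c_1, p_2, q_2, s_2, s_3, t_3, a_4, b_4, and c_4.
a_1 = 215
b_1 = 195
c_1 = 45
p_2 = 225
q_2 = 20
s_2 = 300
s_3 = 285
t_3 = 215
a_4 = 150
b_4 = 200
c_4 = 75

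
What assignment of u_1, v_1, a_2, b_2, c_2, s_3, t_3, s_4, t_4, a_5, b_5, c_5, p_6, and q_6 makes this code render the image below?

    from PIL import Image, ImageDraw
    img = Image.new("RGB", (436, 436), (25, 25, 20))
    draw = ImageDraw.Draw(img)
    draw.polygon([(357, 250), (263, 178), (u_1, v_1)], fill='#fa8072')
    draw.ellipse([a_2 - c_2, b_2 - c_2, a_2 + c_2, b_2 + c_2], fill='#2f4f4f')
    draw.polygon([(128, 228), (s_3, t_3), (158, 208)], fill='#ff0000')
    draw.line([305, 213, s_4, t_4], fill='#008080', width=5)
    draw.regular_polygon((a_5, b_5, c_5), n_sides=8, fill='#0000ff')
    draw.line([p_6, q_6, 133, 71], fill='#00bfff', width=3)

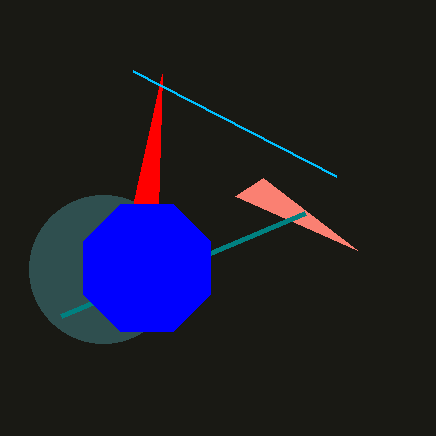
u_1 = 235
v_1 = 196
a_2 = 103
b_2 = 269
c_2 = 74
s_3 = 162
t_3 = 74
s_4 = 61
t_4 = 316
a_5 = 147
b_5 = 268
c_5 = 69
p_6 = 336
q_6 = 176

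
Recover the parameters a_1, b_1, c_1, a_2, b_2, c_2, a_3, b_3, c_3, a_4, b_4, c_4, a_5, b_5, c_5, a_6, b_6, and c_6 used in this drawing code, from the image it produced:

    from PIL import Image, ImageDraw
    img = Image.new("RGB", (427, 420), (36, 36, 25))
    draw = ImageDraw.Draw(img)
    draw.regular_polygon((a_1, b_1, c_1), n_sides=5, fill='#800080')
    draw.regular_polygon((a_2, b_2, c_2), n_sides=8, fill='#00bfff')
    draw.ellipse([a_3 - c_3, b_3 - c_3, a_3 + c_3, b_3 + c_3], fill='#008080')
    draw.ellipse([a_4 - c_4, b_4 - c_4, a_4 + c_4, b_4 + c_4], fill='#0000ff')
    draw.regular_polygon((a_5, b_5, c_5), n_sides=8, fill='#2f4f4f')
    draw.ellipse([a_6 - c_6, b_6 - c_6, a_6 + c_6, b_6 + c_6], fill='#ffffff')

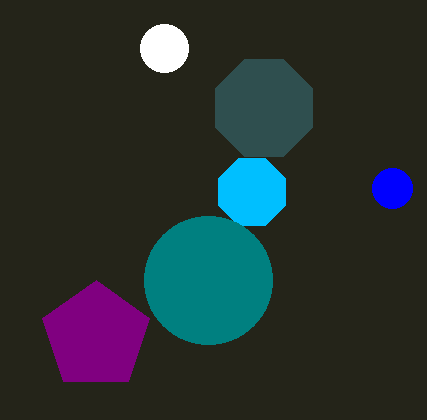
a_1 = 96
b_1 = 336
c_1 = 56
a_2 = 252
b_2 = 192
c_2 = 36
a_3 = 208
b_3 = 280
c_3 = 64
a_4 = 392
b_4 = 188
c_4 = 20
a_5 = 264
b_5 = 108
c_5 = 52
a_6 = 164
b_6 = 48
c_6 = 24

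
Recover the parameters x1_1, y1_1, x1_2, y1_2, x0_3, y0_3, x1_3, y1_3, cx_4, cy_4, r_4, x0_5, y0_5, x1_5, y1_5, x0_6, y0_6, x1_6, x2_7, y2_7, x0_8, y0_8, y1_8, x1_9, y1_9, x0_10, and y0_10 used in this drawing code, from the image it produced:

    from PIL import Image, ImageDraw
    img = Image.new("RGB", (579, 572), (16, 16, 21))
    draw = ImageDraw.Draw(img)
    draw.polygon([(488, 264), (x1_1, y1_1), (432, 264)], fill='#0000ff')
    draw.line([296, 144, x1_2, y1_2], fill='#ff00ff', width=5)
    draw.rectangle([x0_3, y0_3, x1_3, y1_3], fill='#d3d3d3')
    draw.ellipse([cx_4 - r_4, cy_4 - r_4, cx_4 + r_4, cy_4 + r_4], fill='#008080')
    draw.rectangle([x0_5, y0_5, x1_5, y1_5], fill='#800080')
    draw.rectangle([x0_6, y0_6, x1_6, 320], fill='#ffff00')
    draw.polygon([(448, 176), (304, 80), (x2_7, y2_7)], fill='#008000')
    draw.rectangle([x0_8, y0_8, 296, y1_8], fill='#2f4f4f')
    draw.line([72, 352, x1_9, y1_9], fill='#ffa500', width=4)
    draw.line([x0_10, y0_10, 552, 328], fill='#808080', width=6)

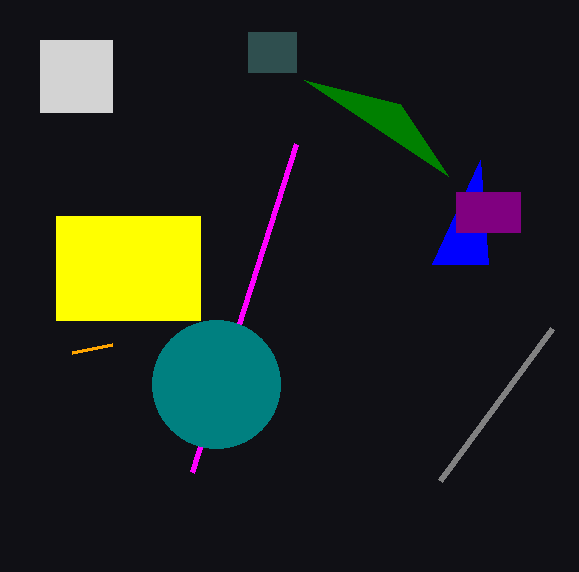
x1_1 = 480, y1_1 = 160, x1_2 = 192, y1_2 = 472, x0_3 = 40, y0_3 = 40, x1_3 = 112, y1_3 = 112, cx_4 = 216, cy_4 = 384, r_4 = 64, x0_5 = 456, y0_5 = 192, x1_5 = 520, y1_5 = 232, x0_6 = 56, y0_6 = 216, x1_6 = 200, x2_7 = 400, y2_7 = 104, x0_8 = 248, y0_8 = 32, y1_8 = 72, x1_9 = 112, y1_9 = 344, x0_10 = 440, y0_10 = 480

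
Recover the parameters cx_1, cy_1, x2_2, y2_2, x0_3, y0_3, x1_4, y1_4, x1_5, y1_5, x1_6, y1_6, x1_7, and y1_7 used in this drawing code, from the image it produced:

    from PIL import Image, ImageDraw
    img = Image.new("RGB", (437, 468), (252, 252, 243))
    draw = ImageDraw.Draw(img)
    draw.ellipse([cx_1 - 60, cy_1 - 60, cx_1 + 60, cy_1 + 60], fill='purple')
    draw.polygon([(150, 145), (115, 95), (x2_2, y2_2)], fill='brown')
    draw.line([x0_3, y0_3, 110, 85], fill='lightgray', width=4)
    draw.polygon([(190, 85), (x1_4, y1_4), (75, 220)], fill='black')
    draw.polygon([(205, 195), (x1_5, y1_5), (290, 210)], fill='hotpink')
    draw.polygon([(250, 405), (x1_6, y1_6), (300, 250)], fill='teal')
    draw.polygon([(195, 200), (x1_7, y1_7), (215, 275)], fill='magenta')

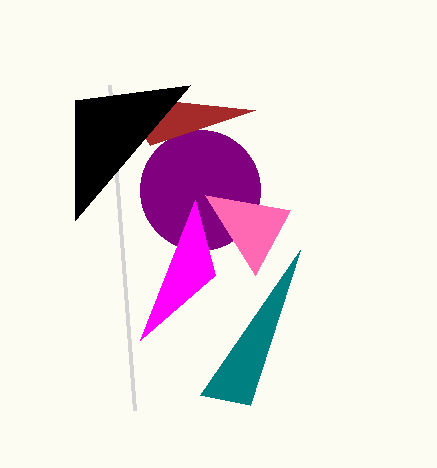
cx_1 = 200, cy_1 = 190, x2_2 = 255, y2_2 = 110, x0_3 = 135, y0_3 = 410, x1_4 = 75, y1_4 = 100, x1_5 = 255, y1_5 = 275, x1_6 = 200, y1_6 = 395, x1_7 = 140, y1_7 = 340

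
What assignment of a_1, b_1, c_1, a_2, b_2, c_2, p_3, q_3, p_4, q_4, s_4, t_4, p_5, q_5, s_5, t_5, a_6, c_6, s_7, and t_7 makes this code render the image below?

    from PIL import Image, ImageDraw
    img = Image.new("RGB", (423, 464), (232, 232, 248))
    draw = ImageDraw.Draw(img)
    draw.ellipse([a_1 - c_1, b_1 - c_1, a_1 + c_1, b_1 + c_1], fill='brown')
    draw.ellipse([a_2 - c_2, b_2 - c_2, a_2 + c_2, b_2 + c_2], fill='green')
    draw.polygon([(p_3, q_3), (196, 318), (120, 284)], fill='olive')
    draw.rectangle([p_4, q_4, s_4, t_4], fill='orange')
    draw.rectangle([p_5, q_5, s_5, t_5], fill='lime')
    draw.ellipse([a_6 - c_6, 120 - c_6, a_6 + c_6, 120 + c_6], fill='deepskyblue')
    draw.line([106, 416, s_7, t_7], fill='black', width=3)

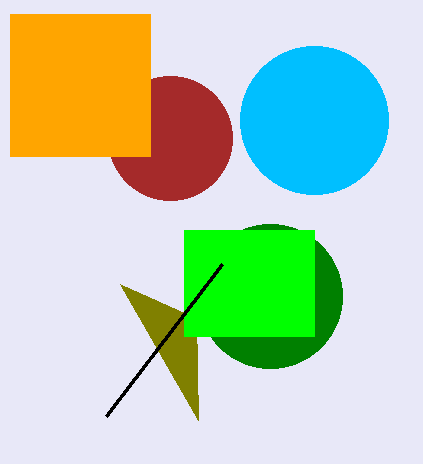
a_1 = 170; b_1 = 138; c_1 = 62; a_2 = 270; b_2 = 296; c_2 = 72; p_3 = 198; q_3 = 420; p_4 = 10; q_4 = 14; s_4 = 150; t_4 = 156; p_5 = 184; q_5 = 230; s_5 = 314; t_5 = 336; a_6 = 314; c_6 = 74; s_7 = 222; t_7 = 264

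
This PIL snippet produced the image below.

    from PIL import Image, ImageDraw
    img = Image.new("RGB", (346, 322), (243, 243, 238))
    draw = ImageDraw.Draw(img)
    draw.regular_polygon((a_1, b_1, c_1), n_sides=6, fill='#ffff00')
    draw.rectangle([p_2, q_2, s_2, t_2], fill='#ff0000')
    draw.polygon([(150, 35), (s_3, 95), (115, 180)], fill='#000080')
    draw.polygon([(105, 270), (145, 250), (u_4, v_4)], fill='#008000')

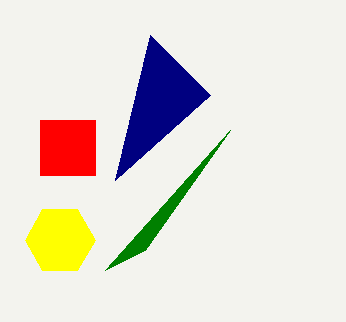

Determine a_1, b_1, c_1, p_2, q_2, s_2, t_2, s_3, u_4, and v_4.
a_1 = 60
b_1 = 240
c_1 = 35
p_2 = 40
q_2 = 120
s_2 = 95
t_2 = 175
s_3 = 210
u_4 = 230
v_4 = 130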